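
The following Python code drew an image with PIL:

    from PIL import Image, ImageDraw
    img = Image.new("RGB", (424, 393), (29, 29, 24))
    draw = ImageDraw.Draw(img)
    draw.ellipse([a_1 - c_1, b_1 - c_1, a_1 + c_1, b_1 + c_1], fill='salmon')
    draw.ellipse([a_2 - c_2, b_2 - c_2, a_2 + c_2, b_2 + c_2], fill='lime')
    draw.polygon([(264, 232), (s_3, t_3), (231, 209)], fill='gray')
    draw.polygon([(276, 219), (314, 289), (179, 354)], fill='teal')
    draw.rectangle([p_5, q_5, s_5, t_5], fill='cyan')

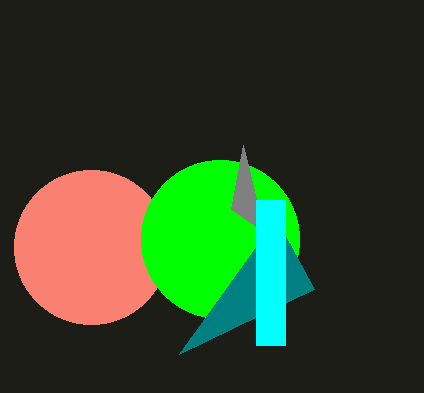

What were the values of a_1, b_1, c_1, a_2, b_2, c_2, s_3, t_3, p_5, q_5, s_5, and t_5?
a_1 = 91, b_1 = 247, c_1 = 77, a_2 = 220, b_2 = 239, c_2 = 79, s_3 = 243, t_3 = 145, p_5 = 256, q_5 = 200, s_5 = 285, t_5 = 345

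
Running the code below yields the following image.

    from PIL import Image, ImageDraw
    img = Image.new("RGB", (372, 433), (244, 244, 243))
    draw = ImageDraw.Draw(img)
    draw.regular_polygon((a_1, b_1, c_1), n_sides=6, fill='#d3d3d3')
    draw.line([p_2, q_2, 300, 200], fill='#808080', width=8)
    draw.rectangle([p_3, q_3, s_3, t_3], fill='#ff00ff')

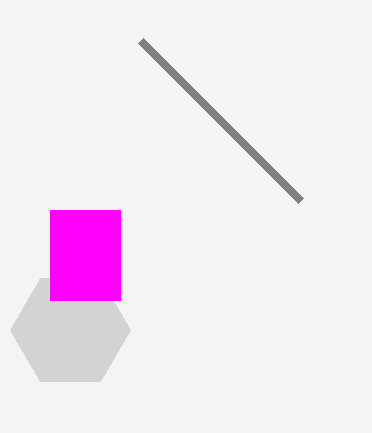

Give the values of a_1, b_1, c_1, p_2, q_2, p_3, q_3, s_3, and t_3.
a_1 = 70
b_1 = 330
c_1 = 60
p_2 = 140
q_2 = 40
p_3 = 50
q_3 = 210
s_3 = 120
t_3 = 300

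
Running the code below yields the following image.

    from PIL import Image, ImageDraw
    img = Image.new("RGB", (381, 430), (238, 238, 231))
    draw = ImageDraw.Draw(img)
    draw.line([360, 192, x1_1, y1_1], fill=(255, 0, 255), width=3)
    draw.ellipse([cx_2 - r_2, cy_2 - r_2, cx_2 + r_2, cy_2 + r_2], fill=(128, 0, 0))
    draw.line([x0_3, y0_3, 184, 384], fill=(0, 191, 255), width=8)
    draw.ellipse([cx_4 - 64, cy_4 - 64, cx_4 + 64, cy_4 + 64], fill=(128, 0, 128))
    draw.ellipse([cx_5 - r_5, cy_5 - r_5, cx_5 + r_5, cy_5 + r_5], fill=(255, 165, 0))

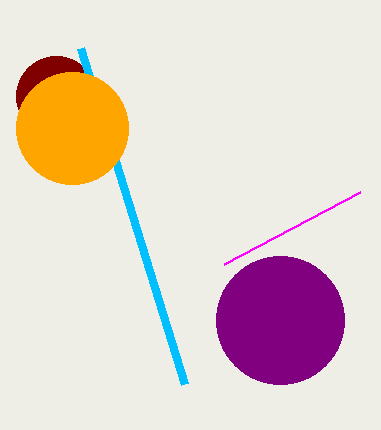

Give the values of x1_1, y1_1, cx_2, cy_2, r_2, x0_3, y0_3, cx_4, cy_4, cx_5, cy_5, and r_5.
x1_1 = 224
y1_1 = 264
cx_2 = 56
cy_2 = 96
r_2 = 40
x0_3 = 80
y0_3 = 48
cx_4 = 280
cy_4 = 320
cx_5 = 72
cy_5 = 128
r_5 = 56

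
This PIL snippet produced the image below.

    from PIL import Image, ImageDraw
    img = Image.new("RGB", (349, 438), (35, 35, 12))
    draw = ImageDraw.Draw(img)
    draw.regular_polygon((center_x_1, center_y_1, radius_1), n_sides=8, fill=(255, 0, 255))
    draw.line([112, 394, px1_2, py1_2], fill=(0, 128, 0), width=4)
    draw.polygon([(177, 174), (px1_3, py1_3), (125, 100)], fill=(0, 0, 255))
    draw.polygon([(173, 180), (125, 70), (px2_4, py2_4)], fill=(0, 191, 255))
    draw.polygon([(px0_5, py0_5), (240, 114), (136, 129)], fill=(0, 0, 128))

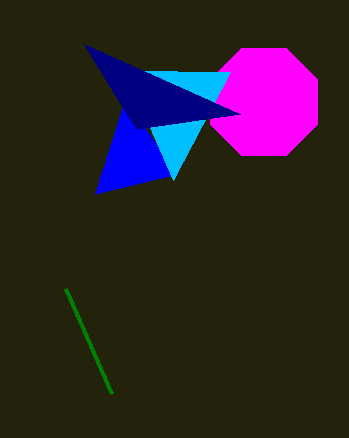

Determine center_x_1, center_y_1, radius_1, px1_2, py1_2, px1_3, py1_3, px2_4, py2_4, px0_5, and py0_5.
center_x_1 = 264, center_y_1 = 102, radius_1 = 58, px1_2 = 66, py1_2 = 289, px1_3 = 95, py1_3 = 194, px2_4 = 230, py2_4 = 72, px0_5 = 84, py0_5 = 44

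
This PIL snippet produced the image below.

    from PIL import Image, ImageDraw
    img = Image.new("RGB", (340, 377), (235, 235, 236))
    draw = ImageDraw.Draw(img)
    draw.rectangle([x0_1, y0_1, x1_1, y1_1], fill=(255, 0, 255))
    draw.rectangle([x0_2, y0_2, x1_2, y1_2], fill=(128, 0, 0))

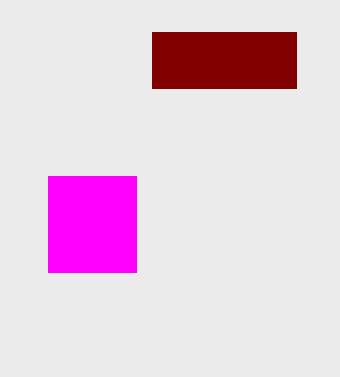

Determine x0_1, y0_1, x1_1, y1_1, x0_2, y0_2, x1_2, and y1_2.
x0_1 = 48
y0_1 = 176
x1_1 = 136
y1_1 = 272
x0_2 = 152
y0_2 = 32
x1_2 = 296
y1_2 = 88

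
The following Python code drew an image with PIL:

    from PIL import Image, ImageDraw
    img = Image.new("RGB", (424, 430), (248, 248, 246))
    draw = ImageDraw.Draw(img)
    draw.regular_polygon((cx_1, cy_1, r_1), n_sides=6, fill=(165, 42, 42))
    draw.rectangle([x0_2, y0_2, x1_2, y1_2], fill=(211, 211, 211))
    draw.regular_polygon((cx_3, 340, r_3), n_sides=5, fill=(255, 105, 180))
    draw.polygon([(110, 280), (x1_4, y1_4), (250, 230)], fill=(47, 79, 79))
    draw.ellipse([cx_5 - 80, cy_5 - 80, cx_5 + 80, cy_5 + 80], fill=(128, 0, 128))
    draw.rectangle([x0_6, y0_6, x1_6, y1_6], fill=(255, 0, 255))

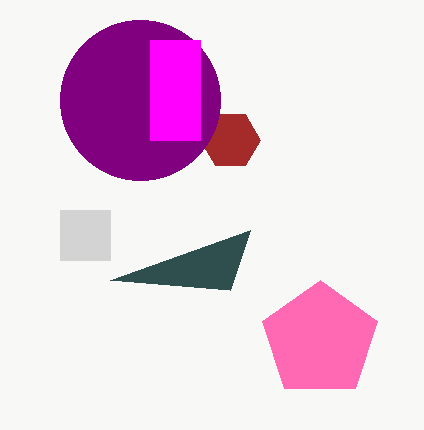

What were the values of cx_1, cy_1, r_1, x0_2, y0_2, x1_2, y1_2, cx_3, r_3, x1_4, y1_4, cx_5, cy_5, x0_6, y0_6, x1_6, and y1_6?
cx_1 = 230; cy_1 = 140; r_1 = 30; x0_2 = 60; y0_2 = 210; x1_2 = 110; y1_2 = 260; cx_3 = 320; r_3 = 60; x1_4 = 230; y1_4 = 290; cx_5 = 140; cy_5 = 100; x0_6 = 150; y0_6 = 40; x1_6 = 200; y1_6 = 140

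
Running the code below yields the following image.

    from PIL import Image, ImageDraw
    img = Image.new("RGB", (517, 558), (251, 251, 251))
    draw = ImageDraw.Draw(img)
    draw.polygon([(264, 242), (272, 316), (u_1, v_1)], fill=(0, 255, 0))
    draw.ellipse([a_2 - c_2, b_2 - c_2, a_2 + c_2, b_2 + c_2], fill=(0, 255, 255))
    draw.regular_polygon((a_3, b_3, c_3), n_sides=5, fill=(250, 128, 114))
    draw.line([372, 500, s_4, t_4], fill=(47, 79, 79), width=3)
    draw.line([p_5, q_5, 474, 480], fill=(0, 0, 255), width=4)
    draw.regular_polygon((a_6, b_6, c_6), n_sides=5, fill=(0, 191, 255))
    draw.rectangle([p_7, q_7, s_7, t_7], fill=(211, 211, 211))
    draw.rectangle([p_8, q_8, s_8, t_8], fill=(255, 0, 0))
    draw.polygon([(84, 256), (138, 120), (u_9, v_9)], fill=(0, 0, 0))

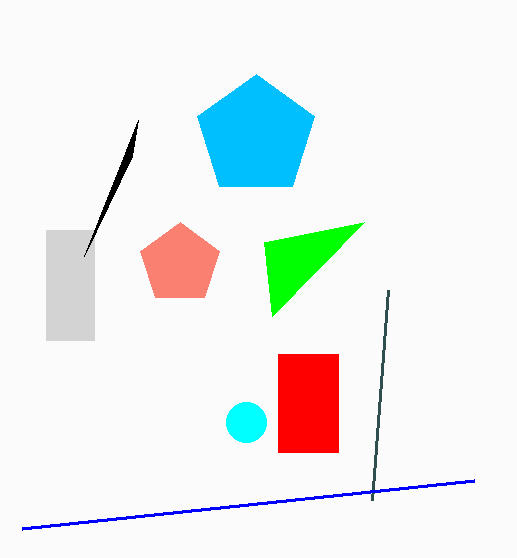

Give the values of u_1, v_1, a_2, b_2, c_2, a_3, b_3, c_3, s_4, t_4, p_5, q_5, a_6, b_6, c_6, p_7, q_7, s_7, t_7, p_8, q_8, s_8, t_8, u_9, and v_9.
u_1 = 364
v_1 = 222
a_2 = 246
b_2 = 422
c_2 = 20
a_3 = 180
b_3 = 264
c_3 = 42
s_4 = 388
t_4 = 290
p_5 = 22
q_5 = 528
a_6 = 256
b_6 = 136
c_6 = 62
p_7 = 46
q_7 = 230
s_7 = 94
t_7 = 340
p_8 = 278
q_8 = 354
s_8 = 338
t_8 = 452
u_9 = 132
v_9 = 156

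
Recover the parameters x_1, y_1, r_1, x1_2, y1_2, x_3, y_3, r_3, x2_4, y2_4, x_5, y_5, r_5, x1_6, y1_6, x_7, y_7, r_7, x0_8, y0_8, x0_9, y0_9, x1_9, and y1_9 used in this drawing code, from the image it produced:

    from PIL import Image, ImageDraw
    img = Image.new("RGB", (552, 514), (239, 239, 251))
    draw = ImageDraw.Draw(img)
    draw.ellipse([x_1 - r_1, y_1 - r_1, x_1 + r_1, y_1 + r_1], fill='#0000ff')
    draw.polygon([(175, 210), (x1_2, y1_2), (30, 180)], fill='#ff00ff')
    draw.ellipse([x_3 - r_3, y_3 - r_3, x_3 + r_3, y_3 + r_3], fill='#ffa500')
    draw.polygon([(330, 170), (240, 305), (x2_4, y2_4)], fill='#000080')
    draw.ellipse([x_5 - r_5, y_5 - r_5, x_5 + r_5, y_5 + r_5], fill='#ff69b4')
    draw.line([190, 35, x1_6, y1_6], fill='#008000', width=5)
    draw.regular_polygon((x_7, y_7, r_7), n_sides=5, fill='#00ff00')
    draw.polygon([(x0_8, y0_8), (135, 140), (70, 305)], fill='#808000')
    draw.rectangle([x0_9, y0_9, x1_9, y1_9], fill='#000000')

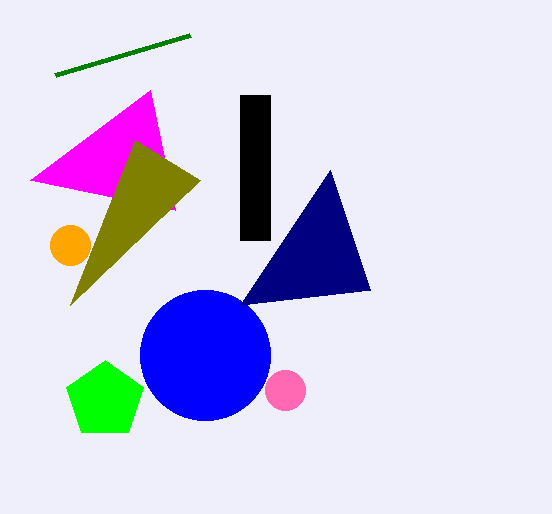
x_1 = 205, y_1 = 355, r_1 = 65, x1_2 = 150, y1_2 = 90, x_3 = 70, y_3 = 245, r_3 = 20, x2_4 = 370, y2_4 = 290, x_5 = 285, y_5 = 390, r_5 = 20, x1_6 = 55, y1_6 = 75, x_7 = 105, y_7 = 400, r_7 = 40, x0_8 = 200, y0_8 = 180, x0_9 = 240, y0_9 = 95, x1_9 = 270, y1_9 = 240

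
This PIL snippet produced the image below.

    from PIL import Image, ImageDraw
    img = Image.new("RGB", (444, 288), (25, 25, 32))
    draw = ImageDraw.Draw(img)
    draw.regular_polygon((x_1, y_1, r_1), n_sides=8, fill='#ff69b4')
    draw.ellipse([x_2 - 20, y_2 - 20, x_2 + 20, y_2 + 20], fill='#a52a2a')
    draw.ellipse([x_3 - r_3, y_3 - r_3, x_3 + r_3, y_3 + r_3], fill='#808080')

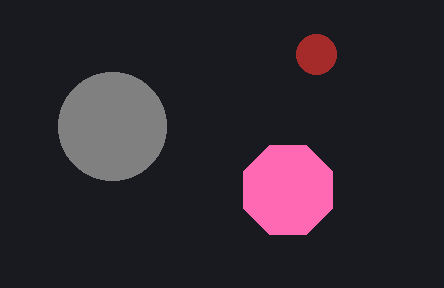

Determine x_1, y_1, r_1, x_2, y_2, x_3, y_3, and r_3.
x_1 = 288, y_1 = 190, r_1 = 48, x_2 = 316, y_2 = 54, x_3 = 112, y_3 = 126, r_3 = 54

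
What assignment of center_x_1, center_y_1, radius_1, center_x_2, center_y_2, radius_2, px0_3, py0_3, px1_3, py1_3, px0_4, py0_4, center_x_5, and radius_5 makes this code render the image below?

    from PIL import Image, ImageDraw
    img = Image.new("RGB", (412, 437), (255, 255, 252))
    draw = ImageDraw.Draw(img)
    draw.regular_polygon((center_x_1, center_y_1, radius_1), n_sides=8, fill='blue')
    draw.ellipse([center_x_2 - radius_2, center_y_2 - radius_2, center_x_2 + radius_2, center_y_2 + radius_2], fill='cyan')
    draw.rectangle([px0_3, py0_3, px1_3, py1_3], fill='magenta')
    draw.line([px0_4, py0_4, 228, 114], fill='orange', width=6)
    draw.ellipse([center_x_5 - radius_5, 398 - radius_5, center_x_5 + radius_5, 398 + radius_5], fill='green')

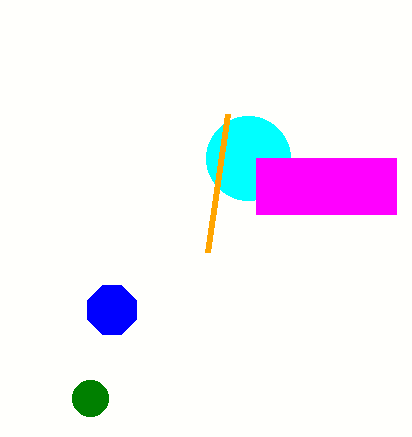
center_x_1 = 112
center_y_1 = 310
radius_1 = 26
center_x_2 = 248
center_y_2 = 158
radius_2 = 42
px0_3 = 256
py0_3 = 158
px1_3 = 396
py1_3 = 214
px0_4 = 208
py0_4 = 252
center_x_5 = 90
radius_5 = 18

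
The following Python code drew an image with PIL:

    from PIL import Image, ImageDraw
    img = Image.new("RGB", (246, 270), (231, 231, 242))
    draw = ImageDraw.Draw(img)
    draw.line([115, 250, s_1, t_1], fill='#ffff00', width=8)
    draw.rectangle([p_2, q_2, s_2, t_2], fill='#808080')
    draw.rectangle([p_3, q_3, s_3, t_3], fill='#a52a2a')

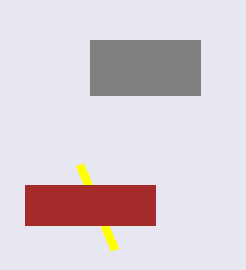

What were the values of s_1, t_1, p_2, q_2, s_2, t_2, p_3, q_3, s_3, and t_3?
s_1 = 80
t_1 = 165
p_2 = 90
q_2 = 40
s_2 = 200
t_2 = 95
p_3 = 25
q_3 = 185
s_3 = 155
t_3 = 225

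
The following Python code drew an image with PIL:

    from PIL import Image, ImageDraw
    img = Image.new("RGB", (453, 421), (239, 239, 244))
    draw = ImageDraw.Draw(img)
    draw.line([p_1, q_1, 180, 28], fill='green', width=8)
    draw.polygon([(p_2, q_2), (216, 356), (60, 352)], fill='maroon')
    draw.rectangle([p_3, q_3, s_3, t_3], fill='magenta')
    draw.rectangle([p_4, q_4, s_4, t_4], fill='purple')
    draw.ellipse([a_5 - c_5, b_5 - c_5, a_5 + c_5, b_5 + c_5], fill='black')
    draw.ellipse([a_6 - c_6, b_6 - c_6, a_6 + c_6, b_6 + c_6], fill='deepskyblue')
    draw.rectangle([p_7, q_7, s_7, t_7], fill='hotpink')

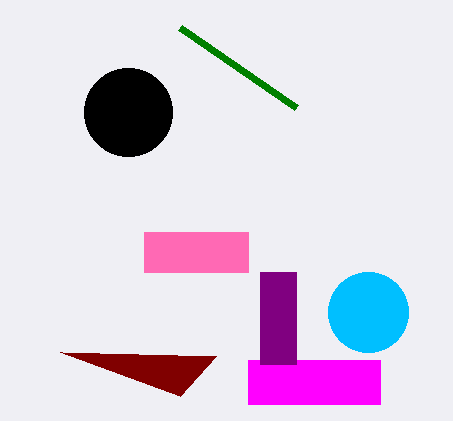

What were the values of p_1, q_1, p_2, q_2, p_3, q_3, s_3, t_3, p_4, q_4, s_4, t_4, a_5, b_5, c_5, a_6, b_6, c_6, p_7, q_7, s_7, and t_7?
p_1 = 296
q_1 = 108
p_2 = 180
q_2 = 396
p_3 = 248
q_3 = 360
s_3 = 380
t_3 = 404
p_4 = 260
q_4 = 272
s_4 = 296
t_4 = 364
a_5 = 128
b_5 = 112
c_5 = 44
a_6 = 368
b_6 = 312
c_6 = 40
p_7 = 144
q_7 = 232
s_7 = 248
t_7 = 272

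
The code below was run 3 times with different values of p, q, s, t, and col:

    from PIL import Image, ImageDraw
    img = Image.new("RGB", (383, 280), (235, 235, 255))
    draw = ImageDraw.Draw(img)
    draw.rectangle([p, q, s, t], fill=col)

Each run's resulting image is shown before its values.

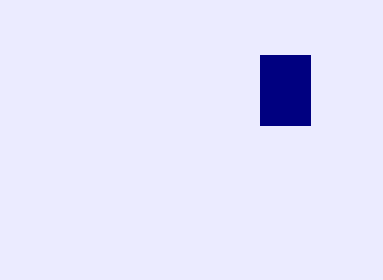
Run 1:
p = 260; q = 55; s = 310; t = 125; col = 'navy'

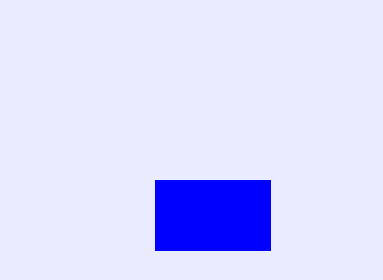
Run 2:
p = 155, q = 180, s = 270, t = 250, col = 'blue'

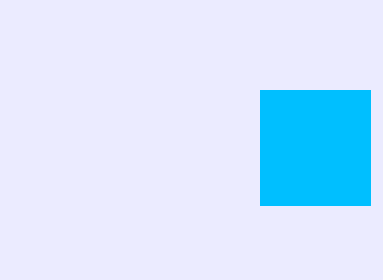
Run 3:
p = 260; q = 90; s = 370; t = 205; col = 'deepskyblue'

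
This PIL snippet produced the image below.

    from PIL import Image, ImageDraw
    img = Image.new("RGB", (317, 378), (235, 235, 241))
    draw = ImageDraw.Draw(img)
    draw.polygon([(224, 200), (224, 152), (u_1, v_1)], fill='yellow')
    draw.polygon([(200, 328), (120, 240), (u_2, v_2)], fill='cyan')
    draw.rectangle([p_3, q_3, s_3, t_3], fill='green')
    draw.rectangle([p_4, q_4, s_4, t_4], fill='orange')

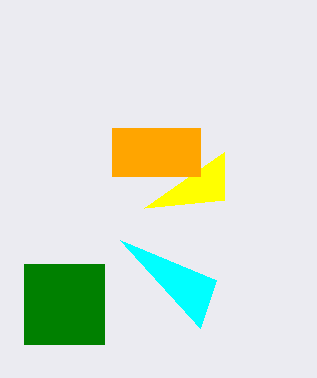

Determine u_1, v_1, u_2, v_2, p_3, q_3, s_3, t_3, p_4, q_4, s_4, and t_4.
u_1 = 144; v_1 = 208; u_2 = 216; v_2 = 280; p_3 = 24; q_3 = 264; s_3 = 104; t_3 = 344; p_4 = 112; q_4 = 128; s_4 = 200; t_4 = 176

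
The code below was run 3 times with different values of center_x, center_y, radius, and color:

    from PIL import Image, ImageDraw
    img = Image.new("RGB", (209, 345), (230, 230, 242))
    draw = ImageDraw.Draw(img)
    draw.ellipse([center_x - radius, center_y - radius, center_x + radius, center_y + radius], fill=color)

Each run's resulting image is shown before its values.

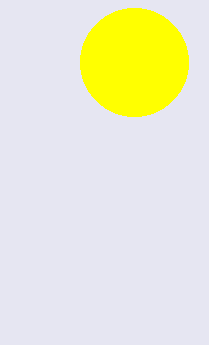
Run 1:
center_x = 134, center_y = 62, radius = 54, color = 'yellow'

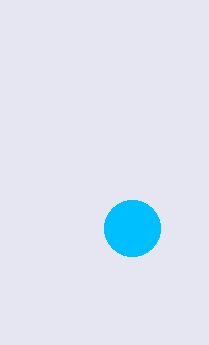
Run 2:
center_x = 132
center_y = 228
radius = 28
color = 'deepskyblue'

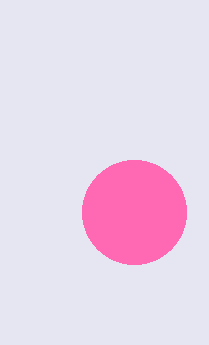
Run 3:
center_x = 134
center_y = 212
radius = 52
color = 'hotpink'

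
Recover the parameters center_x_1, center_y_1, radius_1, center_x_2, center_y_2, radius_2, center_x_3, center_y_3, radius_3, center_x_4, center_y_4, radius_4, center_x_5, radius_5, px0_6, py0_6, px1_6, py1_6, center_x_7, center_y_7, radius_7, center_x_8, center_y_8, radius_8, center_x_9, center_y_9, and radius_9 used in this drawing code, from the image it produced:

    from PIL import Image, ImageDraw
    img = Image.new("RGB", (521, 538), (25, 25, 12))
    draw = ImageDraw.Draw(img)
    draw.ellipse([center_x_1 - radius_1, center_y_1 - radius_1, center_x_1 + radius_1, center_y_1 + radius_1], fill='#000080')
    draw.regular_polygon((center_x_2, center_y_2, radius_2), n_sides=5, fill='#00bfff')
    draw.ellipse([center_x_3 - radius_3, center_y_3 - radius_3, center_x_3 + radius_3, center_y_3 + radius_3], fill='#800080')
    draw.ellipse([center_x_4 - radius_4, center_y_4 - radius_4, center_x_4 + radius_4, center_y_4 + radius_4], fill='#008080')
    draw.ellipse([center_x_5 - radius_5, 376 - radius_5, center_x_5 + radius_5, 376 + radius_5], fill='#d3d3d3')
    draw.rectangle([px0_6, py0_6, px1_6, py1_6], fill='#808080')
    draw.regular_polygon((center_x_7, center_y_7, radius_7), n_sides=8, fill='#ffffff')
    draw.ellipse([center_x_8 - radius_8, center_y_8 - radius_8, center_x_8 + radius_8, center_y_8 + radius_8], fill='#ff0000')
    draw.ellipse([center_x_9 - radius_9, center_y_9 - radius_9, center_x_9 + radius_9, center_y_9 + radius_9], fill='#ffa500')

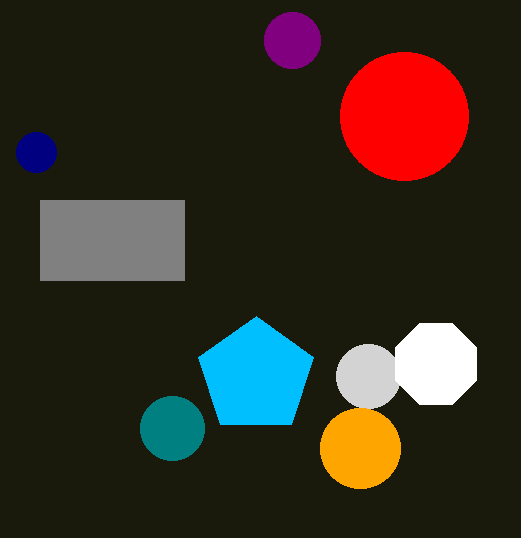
center_x_1 = 36
center_y_1 = 152
radius_1 = 20
center_x_2 = 256
center_y_2 = 376
radius_2 = 60
center_x_3 = 292
center_y_3 = 40
radius_3 = 28
center_x_4 = 172
center_y_4 = 428
radius_4 = 32
center_x_5 = 368
radius_5 = 32
px0_6 = 40
py0_6 = 200
px1_6 = 184
py1_6 = 280
center_x_7 = 436
center_y_7 = 364
radius_7 = 44
center_x_8 = 404
center_y_8 = 116
radius_8 = 64
center_x_9 = 360
center_y_9 = 448
radius_9 = 40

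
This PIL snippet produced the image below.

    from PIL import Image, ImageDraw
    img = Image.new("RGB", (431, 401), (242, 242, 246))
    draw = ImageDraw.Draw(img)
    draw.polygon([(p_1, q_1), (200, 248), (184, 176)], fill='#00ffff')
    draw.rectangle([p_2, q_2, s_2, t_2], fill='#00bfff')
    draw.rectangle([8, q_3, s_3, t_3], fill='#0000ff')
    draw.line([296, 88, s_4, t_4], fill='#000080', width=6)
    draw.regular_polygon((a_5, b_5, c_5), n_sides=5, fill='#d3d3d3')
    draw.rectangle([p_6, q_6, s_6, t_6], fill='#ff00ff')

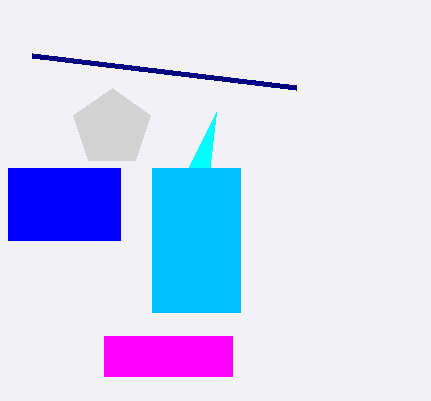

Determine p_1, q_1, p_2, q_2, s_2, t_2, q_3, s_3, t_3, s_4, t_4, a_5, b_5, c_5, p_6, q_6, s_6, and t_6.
p_1 = 216; q_1 = 112; p_2 = 152; q_2 = 168; s_2 = 240; t_2 = 312; q_3 = 168; s_3 = 120; t_3 = 240; s_4 = 32; t_4 = 56; a_5 = 112; b_5 = 128; c_5 = 40; p_6 = 104; q_6 = 336; s_6 = 232; t_6 = 376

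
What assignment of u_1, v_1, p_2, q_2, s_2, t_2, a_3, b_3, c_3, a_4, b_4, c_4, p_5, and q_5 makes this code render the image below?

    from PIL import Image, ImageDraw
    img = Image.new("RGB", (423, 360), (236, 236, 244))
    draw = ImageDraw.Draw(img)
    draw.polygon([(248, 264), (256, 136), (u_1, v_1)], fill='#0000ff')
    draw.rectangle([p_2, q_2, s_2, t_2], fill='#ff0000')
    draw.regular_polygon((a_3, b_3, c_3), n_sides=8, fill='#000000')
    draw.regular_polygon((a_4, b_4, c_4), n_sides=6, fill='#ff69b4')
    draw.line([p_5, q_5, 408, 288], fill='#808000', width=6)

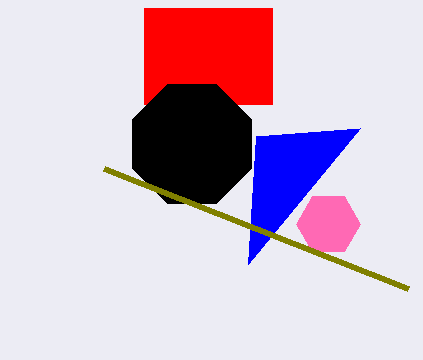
u_1 = 360; v_1 = 128; p_2 = 144; q_2 = 8; s_2 = 272; t_2 = 104; a_3 = 192; b_3 = 144; c_3 = 64; a_4 = 328; b_4 = 224; c_4 = 32; p_5 = 104; q_5 = 168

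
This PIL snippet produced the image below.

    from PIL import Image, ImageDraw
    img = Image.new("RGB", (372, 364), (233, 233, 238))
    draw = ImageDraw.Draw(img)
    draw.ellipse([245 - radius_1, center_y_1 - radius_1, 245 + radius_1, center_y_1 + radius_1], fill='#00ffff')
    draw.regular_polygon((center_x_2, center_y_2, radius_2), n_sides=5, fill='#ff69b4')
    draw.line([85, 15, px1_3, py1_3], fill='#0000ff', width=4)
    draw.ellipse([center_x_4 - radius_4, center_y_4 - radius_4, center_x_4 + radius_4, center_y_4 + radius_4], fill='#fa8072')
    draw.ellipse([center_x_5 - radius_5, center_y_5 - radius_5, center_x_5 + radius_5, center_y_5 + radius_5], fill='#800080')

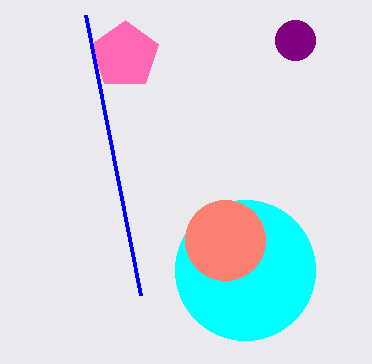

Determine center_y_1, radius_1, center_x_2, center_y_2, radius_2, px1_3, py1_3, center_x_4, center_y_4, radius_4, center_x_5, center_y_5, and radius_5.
center_y_1 = 270
radius_1 = 70
center_x_2 = 125
center_y_2 = 55
radius_2 = 35
px1_3 = 140
py1_3 = 295
center_x_4 = 225
center_y_4 = 240
radius_4 = 40
center_x_5 = 295
center_y_5 = 40
radius_5 = 20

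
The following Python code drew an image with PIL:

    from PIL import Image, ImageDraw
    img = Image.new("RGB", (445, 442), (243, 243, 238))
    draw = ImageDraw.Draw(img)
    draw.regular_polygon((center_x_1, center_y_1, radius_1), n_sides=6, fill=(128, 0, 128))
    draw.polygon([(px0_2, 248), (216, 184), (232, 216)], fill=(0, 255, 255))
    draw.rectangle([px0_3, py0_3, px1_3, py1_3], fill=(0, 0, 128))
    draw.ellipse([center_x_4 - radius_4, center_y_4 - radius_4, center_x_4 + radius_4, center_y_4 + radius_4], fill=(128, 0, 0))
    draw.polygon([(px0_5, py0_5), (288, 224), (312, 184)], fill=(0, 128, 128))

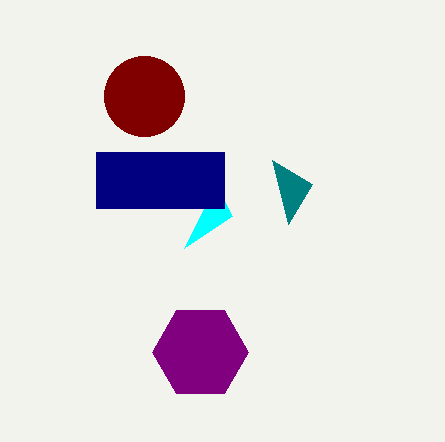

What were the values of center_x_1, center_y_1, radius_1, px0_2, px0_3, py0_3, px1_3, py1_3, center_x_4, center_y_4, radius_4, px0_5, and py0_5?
center_x_1 = 200; center_y_1 = 352; radius_1 = 48; px0_2 = 184; px0_3 = 96; py0_3 = 152; px1_3 = 224; py1_3 = 208; center_x_4 = 144; center_y_4 = 96; radius_4 = 40; px0_5 = 272; py0_5 = 160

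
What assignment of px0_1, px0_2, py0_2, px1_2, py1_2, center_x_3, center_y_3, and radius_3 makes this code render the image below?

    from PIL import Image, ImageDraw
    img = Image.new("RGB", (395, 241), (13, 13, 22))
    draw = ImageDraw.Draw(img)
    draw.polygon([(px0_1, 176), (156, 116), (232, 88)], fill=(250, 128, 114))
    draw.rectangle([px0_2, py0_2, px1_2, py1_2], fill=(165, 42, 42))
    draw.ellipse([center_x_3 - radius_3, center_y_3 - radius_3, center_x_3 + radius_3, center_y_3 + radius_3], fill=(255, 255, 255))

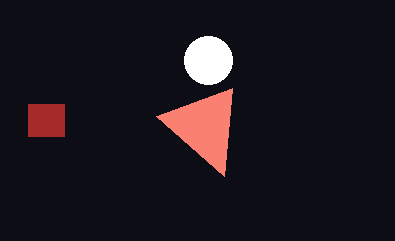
px0_1 = 224
px0_2 = 28
py0_2 = 104
px1_2 = 64
py1_2 = 136
center_x_3 = 208
center_y_3 = 60
radius_3 = 24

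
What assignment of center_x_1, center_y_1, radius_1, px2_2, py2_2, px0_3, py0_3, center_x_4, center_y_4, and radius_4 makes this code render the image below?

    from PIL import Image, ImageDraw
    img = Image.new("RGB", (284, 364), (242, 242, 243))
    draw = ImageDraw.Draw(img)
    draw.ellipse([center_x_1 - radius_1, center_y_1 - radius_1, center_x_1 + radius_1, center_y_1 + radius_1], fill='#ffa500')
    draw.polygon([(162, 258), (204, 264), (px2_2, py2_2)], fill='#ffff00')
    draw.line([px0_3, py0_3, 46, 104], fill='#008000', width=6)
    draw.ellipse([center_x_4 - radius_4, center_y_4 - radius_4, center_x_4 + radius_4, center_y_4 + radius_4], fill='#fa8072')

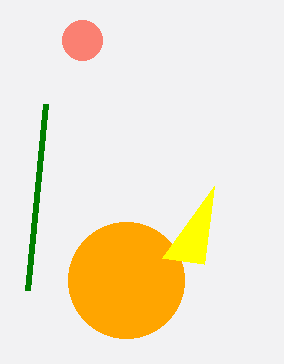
center_x_1 = 126; center_y_1 = 280; radius_1 = 58; px2_2 = 214; py2_2 = 186; px0_3 = 28; py0_3 = 290; center_x_4 = 82; center_y_4 = 40; radius_4 = 20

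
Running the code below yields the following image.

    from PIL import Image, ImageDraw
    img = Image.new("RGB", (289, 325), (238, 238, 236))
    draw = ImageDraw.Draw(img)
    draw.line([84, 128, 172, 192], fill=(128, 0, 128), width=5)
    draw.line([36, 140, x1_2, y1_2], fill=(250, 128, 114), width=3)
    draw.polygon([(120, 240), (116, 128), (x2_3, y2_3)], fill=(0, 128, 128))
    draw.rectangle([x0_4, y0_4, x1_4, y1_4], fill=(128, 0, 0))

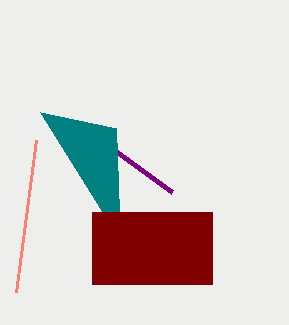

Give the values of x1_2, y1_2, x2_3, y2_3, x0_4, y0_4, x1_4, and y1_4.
x1_2 = 16; y1_2 = 292; x2_3 = 40; y2_3 = 112; x0_4 = 92; y0_4 = 212; x1_4 = 212; y1_4 = 284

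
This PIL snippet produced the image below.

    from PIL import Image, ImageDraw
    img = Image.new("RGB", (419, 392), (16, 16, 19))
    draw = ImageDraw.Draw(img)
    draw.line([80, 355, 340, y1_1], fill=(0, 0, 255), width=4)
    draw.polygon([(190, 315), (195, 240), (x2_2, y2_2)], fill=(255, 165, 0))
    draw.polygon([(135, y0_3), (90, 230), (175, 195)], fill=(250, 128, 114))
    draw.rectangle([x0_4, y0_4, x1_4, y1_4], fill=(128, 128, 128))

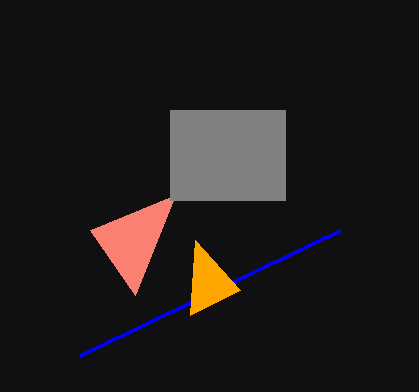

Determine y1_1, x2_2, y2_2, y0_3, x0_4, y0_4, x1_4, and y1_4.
y1_1 = 230
x2_2 = 240
y2_2 = 290
y0_3 = 295
x0_4 = 170
y0_4 = 110
x1_4 = 285
y1_4 = 200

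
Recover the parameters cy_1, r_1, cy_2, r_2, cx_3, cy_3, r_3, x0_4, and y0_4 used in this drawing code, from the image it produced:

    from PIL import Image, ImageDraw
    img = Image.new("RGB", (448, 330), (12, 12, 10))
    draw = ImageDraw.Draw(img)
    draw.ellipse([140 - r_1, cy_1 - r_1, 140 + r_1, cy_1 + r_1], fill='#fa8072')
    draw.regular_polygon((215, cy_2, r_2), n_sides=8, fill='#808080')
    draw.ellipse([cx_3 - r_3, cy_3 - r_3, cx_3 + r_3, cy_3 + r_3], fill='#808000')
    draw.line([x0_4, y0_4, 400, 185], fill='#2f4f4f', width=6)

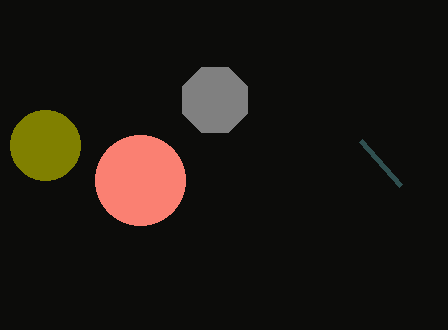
cy_1 = 180
r_1 = 45
cy_2 = 100
r_2 = 35
cx_3 = 45
cy_3 = 145
r_3 = 35
x0_4 = 360
y0_4 = 140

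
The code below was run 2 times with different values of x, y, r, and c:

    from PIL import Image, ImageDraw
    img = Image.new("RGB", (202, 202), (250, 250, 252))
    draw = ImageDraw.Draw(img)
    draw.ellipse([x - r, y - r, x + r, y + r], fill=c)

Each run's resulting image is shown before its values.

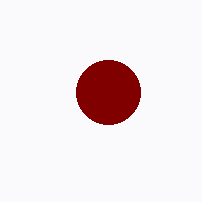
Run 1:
x = 108; y = 92; r = 32; c = 'maroon'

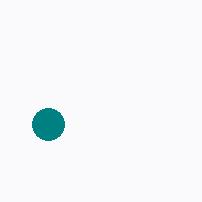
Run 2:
x = 48, y = 124, r = 16, c = 'teal'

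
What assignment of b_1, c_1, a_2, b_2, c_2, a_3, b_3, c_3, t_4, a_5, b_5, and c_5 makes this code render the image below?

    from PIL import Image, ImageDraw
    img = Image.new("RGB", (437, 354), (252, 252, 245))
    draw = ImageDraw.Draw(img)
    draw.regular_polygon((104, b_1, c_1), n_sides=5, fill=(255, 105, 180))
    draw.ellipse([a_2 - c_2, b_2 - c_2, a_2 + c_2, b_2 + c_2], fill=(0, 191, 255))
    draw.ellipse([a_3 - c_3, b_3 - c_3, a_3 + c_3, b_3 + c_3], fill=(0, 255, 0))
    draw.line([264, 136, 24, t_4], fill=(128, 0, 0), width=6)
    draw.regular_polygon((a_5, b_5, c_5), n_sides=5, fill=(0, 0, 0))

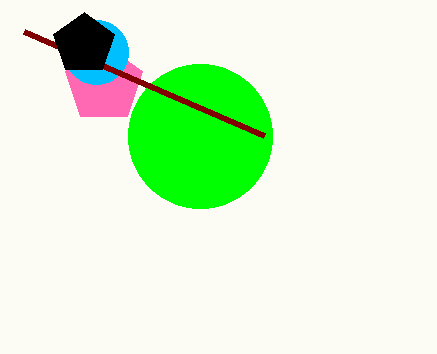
b_1 = 84
c_1 = 40
a_2 = 96
b_2 = 52
c_2 = 32
a_3 = 200
b_3 = 136
c_3 = 72
t_4 = 32
a_5 = 84
b_5 = 44
c_5 = 32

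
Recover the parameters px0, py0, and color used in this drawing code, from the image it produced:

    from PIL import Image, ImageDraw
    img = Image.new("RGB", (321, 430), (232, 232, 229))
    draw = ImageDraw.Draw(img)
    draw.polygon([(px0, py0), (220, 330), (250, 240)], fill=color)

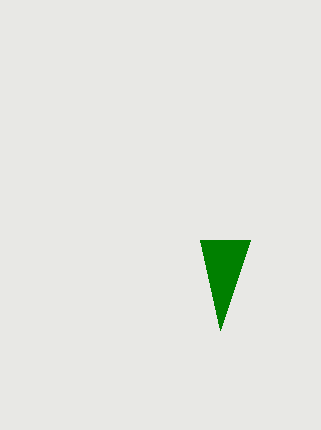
px0 = 200, py0 = 240, color = 'green'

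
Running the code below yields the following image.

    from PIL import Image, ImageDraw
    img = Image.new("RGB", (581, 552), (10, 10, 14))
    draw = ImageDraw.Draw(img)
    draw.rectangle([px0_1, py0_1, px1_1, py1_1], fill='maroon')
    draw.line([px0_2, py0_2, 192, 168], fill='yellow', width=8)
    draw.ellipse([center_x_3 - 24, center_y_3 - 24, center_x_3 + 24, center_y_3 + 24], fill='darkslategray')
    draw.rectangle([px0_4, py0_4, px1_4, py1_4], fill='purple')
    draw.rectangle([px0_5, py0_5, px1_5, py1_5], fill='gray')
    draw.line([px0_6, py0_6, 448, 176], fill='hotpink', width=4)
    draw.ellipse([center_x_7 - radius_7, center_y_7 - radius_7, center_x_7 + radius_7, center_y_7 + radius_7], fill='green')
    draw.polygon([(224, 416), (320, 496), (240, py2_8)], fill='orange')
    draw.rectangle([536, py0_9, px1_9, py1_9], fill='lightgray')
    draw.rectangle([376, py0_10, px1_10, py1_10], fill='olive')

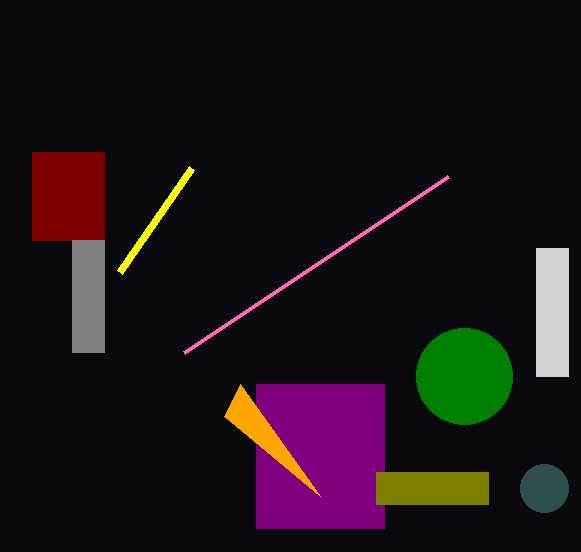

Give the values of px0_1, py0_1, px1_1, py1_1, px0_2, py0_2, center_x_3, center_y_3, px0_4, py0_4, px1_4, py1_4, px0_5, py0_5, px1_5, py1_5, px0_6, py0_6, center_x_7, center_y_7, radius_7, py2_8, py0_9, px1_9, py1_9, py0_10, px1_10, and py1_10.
px0_1 = 32, py0_1 = 152, px1_1 = 104, py1_1 = 240, px0_2 = 120, py0_2 = 272, center_x_3 = 544, center_y_3 = 488, px0_4 = 256, py0_4 = 384, px1_4 = 384, py1_4 = 528, px0_5 = 72, py0_5 = 240, px1_5 = 104, py1_5 = 352, px0_6 = 184, py0_6 = 352, center_x_7 = 464, center_y_7 = 376, radius_7 = 48, py2_8 = 384, py0_9 = 248, px1_9 = 568, py1_9 = 376, py0_10 = 472, px1_10 = 488, py1_10 = 504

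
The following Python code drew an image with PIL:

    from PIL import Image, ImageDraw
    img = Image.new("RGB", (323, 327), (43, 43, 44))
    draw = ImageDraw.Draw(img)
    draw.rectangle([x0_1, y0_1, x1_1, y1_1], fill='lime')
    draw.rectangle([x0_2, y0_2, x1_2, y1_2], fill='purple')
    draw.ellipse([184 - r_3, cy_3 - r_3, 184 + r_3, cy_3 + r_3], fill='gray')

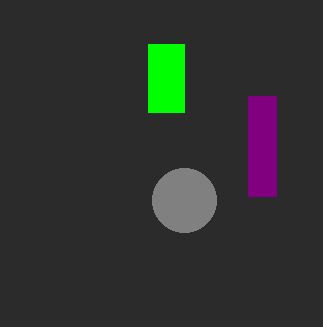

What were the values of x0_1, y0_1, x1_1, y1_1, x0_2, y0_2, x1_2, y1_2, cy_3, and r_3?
x0_1 = 148, y0_1 = 44, x1_1 = 184, y1_1 = 112, x0_2 = 248, y0_2 = 96, x1_2 = 276, y1_2 = 196, cy_3 = 200, r_3 = 32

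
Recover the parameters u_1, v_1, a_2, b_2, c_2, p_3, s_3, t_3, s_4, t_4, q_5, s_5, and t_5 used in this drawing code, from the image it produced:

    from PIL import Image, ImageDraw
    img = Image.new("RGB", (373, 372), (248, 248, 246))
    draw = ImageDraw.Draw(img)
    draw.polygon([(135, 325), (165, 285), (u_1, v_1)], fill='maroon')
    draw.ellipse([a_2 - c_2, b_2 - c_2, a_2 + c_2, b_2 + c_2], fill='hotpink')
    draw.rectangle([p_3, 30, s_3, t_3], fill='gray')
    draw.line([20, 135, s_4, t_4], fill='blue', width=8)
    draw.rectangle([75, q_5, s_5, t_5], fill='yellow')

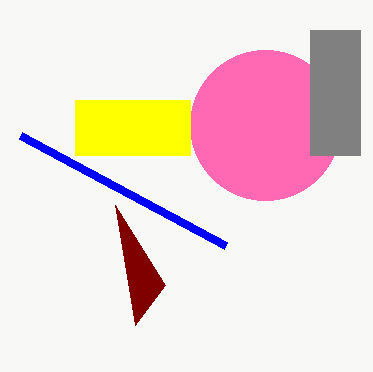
u_1 = 115
v_1 = 205
a_2 = 265
b_2 = 125
c_2 = 75
p_3 = 310
s_3 = 360
t_3 = 155
s_4 = 225
t_4 = 245
q_5 = 100
s_5 = 190
t_5 = 155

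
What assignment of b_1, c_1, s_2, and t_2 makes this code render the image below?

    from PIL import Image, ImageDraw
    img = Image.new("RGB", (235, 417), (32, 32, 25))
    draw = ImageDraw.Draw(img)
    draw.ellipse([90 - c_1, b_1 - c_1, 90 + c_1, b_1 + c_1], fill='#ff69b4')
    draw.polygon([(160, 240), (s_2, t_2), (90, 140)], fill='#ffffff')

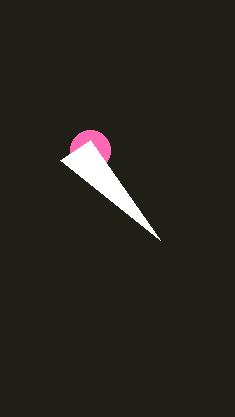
b_1 = 150
c_1 = 20
s_2 = 60
t_2 = 160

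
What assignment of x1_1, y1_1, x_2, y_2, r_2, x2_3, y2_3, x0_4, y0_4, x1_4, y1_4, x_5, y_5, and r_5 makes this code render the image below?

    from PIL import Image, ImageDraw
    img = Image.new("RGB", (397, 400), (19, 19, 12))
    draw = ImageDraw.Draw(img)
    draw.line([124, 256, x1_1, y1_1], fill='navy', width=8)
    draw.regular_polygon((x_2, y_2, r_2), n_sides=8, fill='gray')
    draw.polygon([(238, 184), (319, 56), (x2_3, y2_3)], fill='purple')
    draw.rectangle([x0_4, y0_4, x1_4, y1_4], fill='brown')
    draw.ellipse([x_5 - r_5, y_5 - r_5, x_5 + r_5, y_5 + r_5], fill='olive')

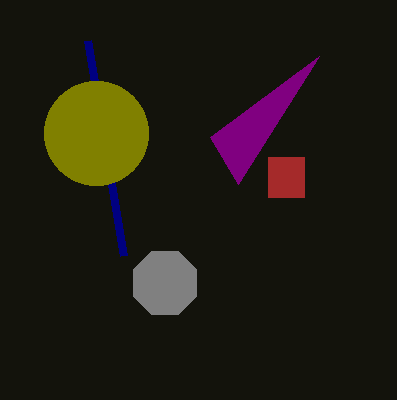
x1_1 = 88
y1_1 = 41
x_2 = 165
y_2 = 283
r_2 = 34
x2_3 = 210
y2_3 = 137
x0_4 = 268
y0_4 = 157
x1_4 = 304
y1_4 = 197
x_5 = 96
y_5 = 133
r_5 = 52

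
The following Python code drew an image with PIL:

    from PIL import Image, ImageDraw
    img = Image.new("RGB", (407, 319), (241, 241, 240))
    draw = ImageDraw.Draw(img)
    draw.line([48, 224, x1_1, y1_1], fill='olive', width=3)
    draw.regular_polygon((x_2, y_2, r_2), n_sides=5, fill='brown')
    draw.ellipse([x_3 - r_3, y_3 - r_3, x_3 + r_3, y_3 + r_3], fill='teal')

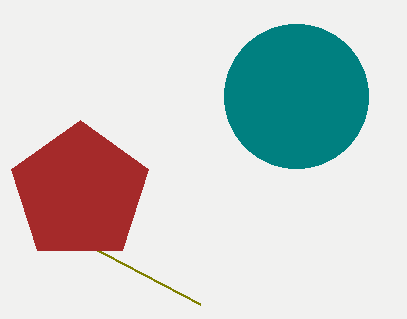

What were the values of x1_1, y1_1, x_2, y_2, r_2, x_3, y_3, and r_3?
x1_1 = 200; y1_1 = 304; x_2 = 80; y_2 = 192; r_2 = 72; x_3 = 296; y_3 = 96; r_3 = 72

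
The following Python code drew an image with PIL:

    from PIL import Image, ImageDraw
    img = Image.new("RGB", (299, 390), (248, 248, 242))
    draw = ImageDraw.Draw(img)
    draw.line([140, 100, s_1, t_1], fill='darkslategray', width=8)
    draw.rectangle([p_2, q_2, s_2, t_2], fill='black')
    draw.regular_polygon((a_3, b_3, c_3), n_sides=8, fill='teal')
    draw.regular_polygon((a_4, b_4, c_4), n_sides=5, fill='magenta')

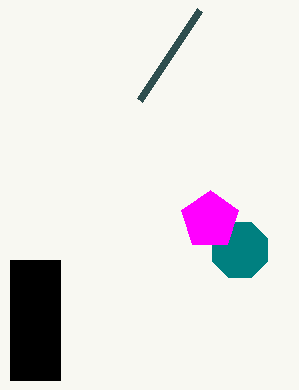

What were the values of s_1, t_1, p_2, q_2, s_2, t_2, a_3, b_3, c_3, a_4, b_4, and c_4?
s_1 = 200
t_1 = 10
p_2 = 10
q_2 = 260
s_2 = 60
t_2 = 380
a_3 = 240
b_3 = 250
c_3 = 30
a_4 = 210
b_4 = 220
c_4 = 30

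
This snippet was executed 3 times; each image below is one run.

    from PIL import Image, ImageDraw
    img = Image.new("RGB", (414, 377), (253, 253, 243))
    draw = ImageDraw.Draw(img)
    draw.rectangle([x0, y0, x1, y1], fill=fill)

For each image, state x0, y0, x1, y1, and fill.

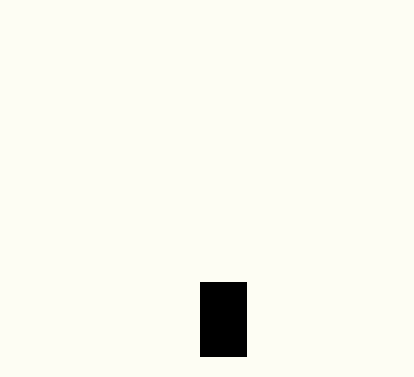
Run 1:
x0 = 200; y0 = 282; x1 = 246; y1 = 356; fill = 'black'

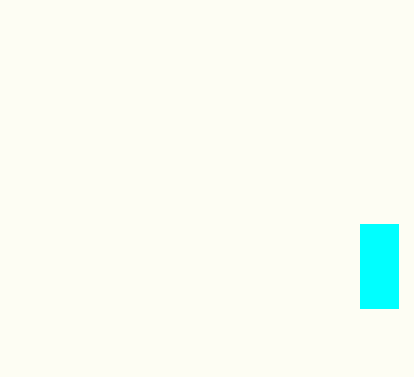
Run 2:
x0 = 360
y0 = 224
x1 = 398
y1 = 308
fill = 'cyan'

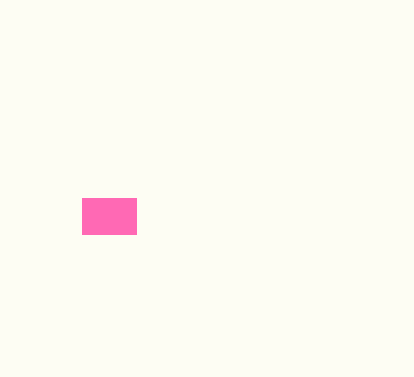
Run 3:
x0 = 82; y0 = 198; x1 = 136; y1 = 234; fill = 'hotpink'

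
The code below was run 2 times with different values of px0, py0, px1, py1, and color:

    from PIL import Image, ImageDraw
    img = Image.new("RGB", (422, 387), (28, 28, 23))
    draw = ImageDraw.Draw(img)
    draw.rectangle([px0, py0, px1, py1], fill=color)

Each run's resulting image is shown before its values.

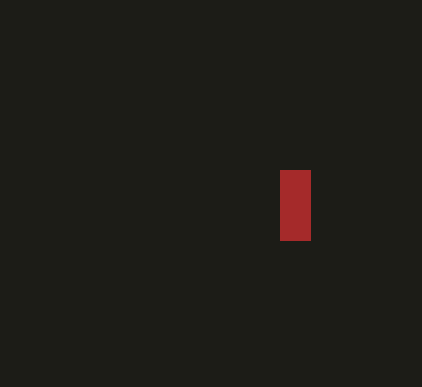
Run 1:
px0 = 280, py0 = 170, px1 = 310, py1 = 240, color = 'brown'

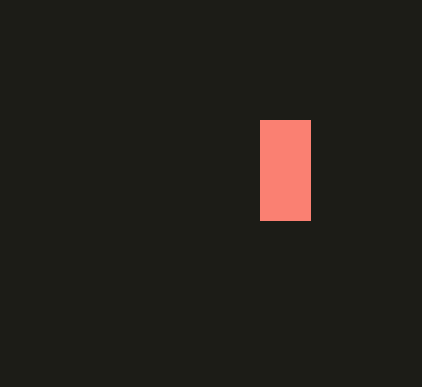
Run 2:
px0 = 260, py0 = 120, px1 = 310, py1 = 220, color = 'salmon'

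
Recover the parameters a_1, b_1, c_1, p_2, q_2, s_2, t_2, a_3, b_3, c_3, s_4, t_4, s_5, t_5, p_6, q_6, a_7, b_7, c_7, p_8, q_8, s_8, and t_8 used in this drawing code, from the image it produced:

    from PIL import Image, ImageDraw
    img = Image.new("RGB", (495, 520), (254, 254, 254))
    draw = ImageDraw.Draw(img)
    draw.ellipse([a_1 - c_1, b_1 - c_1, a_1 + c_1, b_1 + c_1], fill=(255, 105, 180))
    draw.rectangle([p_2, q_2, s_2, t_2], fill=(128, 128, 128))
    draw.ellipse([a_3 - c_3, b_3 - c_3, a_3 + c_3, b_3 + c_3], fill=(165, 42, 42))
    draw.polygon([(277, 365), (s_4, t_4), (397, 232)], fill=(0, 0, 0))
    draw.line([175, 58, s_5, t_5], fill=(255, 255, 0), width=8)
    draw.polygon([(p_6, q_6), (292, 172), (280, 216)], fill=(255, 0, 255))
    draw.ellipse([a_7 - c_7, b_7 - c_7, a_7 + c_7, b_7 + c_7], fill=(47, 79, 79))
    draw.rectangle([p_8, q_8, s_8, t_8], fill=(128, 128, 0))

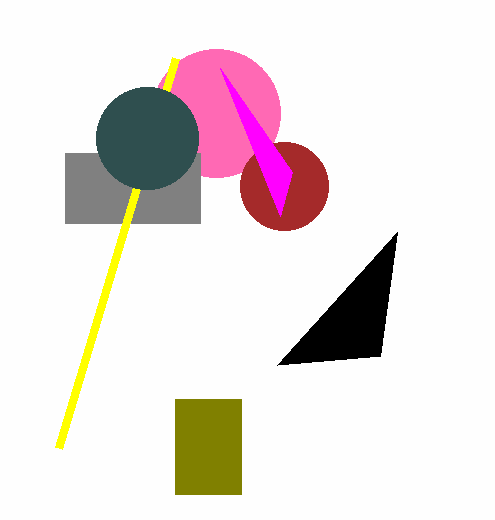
a_1 = 216
b_1 = 113
c_1 = 64
p_2 = 65
q_2 = 153
s_2 = 200
t_2 = 223
a_3 = 284
b_3 = 186
c_3 = 44
s_4 = 380
t_4 = 356
s_5 = 58
t_5 = 448
p_6 = 220
q_6 = 68
a_7 = 147
b_7 = 138
c_7 = 51
p_8 = 175
q_8 = 399
s_8 = 241
t_8 = 494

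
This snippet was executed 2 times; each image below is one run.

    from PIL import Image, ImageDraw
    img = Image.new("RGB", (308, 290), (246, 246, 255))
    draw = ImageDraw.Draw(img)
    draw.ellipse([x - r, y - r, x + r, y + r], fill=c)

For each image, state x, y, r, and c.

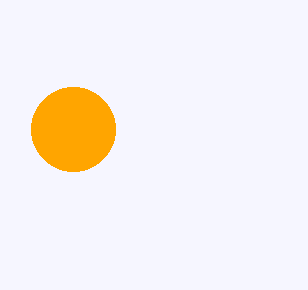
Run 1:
x = 73, y = 129, r = 42, c = 'orange'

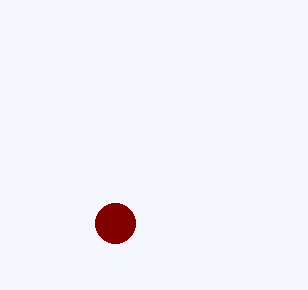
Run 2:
x = 115
y = 223
r = 20
c = 'maroon'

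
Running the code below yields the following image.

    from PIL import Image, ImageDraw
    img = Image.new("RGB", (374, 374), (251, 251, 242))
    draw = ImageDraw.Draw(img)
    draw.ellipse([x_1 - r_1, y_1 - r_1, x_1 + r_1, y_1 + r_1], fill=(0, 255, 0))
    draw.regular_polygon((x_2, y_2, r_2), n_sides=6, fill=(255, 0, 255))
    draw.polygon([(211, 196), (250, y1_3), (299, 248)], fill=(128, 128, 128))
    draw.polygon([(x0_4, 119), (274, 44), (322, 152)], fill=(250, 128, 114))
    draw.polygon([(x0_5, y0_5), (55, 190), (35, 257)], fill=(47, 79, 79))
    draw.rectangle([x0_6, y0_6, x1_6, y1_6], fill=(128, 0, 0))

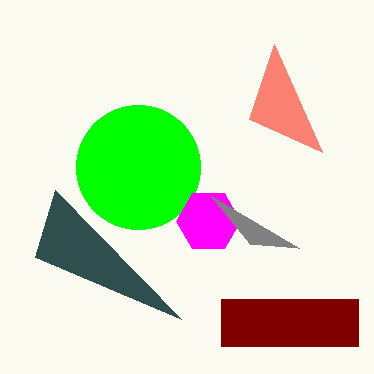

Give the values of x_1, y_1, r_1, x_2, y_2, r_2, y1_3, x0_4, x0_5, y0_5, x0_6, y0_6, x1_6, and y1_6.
x_1 = 138; y_1 = 167; r_1 = 62; x_2 = 208; y_2 = 221; r_2 = 32; y1_3 = 244; x0_4 = 249; x0_5 = 181; y0_5 = 319; x0_6 = 221; y0_6 = 299; x1_6 = 358; y1_6 = 346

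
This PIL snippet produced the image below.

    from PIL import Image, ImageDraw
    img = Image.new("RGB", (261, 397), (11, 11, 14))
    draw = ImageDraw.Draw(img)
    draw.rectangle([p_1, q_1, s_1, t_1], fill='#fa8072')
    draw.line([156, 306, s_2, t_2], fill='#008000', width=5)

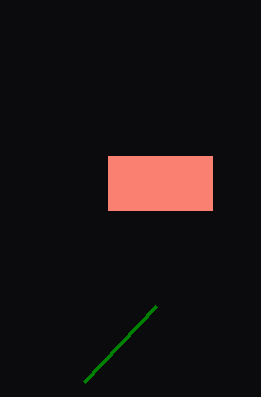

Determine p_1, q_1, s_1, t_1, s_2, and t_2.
p_1 = 108; q_1 = 156; s_1 = 212; t_1 = 210; s_2 = 84; t_2 = 382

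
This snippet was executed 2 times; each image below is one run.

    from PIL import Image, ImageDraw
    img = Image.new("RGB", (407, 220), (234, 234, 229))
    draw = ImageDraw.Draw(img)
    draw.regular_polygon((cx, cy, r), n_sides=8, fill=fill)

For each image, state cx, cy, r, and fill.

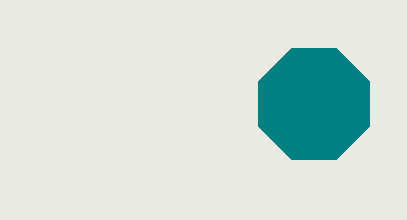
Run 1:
cx = 314
cy = 104
r = 60
fill = 'teal'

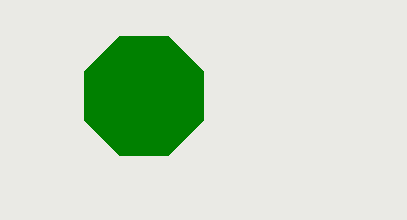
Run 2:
cx = 144, cy = 96, r = 64, fill = 'green'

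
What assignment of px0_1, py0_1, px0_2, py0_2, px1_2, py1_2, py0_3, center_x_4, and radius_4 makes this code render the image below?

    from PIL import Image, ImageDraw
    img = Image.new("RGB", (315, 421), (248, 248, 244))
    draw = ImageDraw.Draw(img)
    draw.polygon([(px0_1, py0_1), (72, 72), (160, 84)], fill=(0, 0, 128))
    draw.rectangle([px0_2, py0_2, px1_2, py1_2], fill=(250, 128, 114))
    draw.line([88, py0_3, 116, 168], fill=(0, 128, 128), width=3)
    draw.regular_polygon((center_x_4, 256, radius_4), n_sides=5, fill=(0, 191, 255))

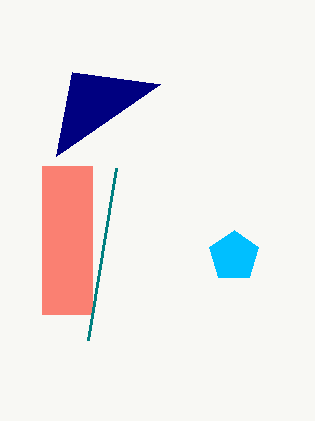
px0_1 = 56
py0_1 = 156
px0_2 = 42
py0_2 = 166
px1_2 = 92
py1_2 = 314
py0_3 = 340
center_x_4 = 234
radius_4 = 26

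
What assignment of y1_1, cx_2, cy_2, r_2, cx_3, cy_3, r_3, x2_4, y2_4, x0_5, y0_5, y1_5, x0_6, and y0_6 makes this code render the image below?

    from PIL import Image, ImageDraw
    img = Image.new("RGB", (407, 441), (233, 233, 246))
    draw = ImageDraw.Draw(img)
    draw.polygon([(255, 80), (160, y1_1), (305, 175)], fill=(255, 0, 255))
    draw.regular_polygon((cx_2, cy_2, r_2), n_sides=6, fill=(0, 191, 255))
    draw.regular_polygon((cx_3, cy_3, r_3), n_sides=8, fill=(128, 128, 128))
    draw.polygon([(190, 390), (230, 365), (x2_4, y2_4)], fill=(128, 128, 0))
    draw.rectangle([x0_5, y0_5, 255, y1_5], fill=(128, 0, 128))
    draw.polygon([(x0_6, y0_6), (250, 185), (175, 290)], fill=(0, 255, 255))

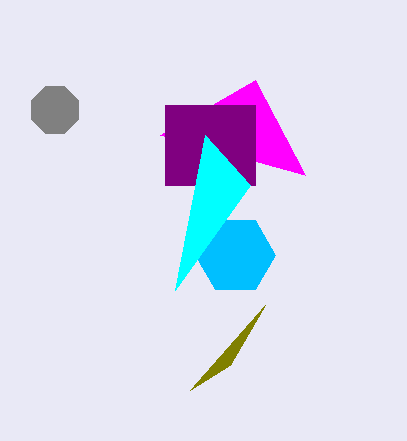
y1_1 = 135
cx_2 = 235
cy_2 = 255
r_2 = 40
cx_3 = 55
cy_3 = 110
r_3 = 25
x2_4 = 265
y2_4 = 305
x0_5 = 165
y0_5 = 105
y1_5 = 185
x0_6 = 205
y0_6 = 135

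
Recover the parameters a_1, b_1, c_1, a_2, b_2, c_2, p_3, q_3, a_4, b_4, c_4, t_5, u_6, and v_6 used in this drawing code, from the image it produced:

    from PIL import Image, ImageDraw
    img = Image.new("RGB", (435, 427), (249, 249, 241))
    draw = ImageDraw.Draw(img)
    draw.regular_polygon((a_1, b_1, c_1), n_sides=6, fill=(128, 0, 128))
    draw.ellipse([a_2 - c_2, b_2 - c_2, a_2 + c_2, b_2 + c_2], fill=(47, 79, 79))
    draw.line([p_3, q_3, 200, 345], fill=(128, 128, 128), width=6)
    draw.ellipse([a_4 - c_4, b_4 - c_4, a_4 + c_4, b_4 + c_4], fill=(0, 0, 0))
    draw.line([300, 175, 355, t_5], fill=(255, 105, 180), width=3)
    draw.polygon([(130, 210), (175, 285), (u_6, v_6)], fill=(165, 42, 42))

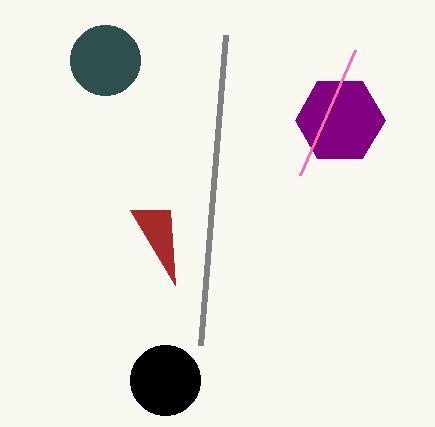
a_1 = 340
b_1 = 120
c_1 = 45
a_2 = 105
b_2 = 60
c_2 = 35
p_3 = 225
q_3 = 35
a_4 = 165
b_4 = 380
c_4 = 35
t_5 = 50
u_6 = 170
v_6 = 210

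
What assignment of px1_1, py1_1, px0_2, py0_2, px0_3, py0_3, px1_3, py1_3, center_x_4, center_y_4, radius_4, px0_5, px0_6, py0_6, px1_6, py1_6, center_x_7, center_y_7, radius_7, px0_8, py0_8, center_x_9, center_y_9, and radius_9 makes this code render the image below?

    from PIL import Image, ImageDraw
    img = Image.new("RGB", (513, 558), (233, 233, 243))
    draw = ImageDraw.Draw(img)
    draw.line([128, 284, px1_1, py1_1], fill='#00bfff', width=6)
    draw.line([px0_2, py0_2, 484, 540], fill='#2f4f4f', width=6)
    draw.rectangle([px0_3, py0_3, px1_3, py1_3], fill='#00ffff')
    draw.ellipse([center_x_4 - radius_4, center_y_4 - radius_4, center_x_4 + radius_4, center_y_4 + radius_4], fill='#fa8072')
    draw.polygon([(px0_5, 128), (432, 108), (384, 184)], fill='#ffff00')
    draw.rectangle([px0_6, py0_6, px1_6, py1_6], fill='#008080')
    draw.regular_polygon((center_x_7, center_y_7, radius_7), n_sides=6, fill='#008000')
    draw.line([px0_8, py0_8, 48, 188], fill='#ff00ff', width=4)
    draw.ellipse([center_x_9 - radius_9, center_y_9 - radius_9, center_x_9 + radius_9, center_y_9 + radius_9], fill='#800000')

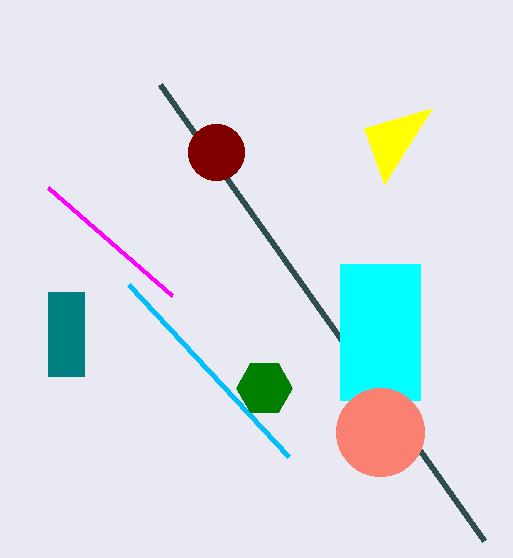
px1_1 = 288; py1_1 = 456; px0_2 = 160; py0_2 = 84; px0_3 = 340; py0_3 = 264; px1_3 = 420; py1_3 = 400; center_x_4 = 380; center_y_4 = 432; radius_4 = 44; px0_5 = 364; px0_6 = 48; py0_6 = 292; px1_6 = 84; py1_6 = 376; center_x_7 = 264; center_y_7 = 388; radius_7 = 28; px0_8 = 172; py0_8 = 296; center_x_9 = 216; center_y_9 = 152; radius_9 = 28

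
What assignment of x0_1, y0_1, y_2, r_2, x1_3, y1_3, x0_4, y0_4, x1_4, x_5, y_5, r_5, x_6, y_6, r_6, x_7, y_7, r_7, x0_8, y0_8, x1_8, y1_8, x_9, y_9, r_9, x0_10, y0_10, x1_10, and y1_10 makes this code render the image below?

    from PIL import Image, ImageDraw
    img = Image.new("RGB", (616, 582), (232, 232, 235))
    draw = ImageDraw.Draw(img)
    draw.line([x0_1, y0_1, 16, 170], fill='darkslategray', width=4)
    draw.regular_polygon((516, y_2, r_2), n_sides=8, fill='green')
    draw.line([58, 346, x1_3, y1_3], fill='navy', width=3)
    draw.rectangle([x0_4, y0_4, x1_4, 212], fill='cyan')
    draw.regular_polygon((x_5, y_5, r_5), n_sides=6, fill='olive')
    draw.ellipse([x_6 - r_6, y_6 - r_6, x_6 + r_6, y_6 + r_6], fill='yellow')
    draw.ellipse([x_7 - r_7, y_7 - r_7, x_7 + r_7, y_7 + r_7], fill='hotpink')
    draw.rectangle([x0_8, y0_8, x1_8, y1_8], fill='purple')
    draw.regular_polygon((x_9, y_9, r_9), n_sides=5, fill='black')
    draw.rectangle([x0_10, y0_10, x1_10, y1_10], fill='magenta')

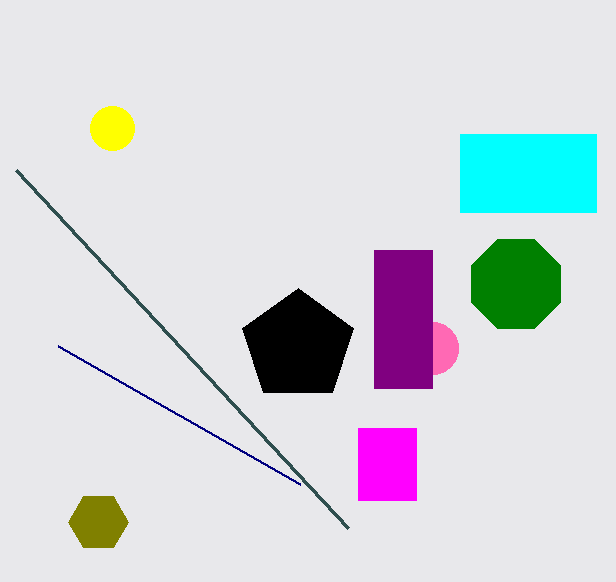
x0_1 = 348
y0_1 = 528
y_2 = 284
r_2 = 48
x1_3 = 300
y1_3 = 484
x0_4 = 460
y0_4 = 134
x1_4 = 596
x_5 = 98
y_5 = 522
r_5 = 30
x_6 = 112
y_6 = 128
r_6 = 22
x_7 = 432
y_7 = 348
r_7 = 26
x0_8 = 374
y0_8 = 250
x1_8 = 432
y1_8 = 388
x_9 = 298
y_9 = 346
r_9 = 58
x0_10 = 358
y0_10 = 428
x1_10 = 416
y1_10 = 500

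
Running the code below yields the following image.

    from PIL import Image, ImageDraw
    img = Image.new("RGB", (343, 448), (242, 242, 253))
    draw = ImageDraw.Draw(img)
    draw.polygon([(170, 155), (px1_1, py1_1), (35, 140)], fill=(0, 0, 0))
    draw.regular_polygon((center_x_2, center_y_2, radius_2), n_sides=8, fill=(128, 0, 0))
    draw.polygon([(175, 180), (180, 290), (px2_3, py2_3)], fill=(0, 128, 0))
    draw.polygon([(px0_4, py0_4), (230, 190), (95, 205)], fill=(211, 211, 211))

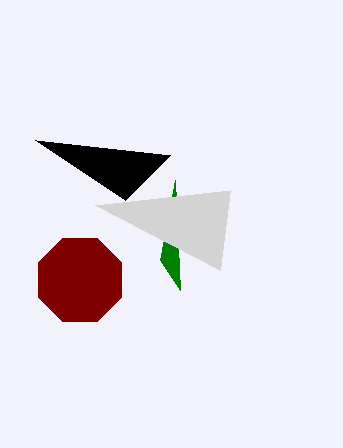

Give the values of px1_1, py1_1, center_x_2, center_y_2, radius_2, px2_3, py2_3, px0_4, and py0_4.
px1_1 = 125; py1_1 = 200; center_x_2 = 80; center_y_2 = 280; radius_2 = 45; px2_3 = 160; py2_3 = 260; px0_4 = 220; py0_4 = 270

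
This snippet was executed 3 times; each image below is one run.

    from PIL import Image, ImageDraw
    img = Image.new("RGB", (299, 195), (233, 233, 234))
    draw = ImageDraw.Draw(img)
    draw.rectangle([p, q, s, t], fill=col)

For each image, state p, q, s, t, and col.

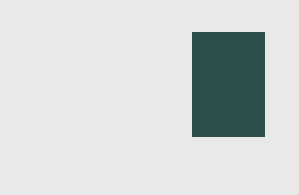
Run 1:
p = 192; q = 32; s = 264; t = 136; col = 'darkslategray'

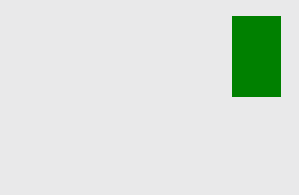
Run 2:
p = 232
q = 16
s = 280
t = 96
col = 'green'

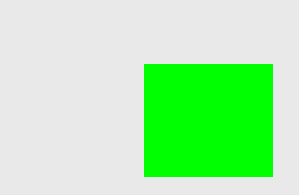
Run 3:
p = 144
q = 64
s = 272
t = 176
col = 'lime'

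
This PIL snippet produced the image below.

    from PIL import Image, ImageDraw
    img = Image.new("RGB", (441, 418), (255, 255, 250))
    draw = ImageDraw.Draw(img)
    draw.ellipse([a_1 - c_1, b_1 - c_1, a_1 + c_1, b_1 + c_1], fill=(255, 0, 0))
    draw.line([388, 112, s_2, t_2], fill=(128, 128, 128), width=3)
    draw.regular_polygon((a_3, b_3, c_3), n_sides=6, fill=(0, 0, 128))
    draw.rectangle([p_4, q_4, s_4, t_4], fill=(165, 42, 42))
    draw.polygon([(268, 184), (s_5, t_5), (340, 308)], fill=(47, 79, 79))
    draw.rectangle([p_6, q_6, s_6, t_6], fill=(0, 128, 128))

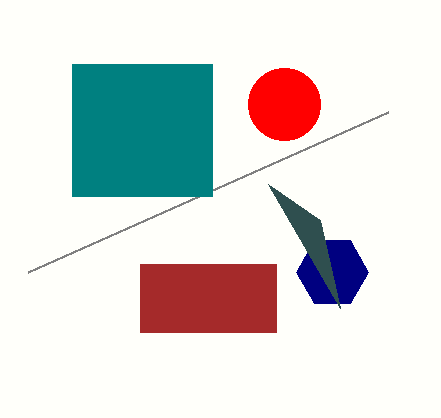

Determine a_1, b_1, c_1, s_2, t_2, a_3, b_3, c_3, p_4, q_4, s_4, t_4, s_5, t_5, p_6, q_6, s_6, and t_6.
a_1 = 284
b_1 = 104
c_1 = 36
s_2 = 28
t_2 = 272
a_3 = 332
b_3 = 272
c_3 = 36
p_4 = 140
q_4 = 264
s_4 = 276
t_4 = 332
s_5 = 320
t_5 = 220
p_6 = 72
q_6 = 64
s_6 = 212
t_6 = 196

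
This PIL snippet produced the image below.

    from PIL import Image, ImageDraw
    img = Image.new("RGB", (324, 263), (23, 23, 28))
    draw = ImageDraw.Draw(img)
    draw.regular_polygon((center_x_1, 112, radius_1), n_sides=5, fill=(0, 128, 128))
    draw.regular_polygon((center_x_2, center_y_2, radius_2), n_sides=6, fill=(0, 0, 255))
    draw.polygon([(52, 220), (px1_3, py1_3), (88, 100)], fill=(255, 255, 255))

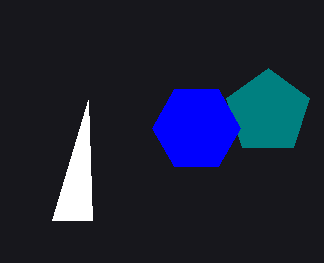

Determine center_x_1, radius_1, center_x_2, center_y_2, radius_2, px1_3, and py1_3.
center_x_1 = 268; radius_1 = 44; center_x_2 = 196; center_y_2 = 128; radius_2 = 44; px1_3 = 92; py1_3 = 220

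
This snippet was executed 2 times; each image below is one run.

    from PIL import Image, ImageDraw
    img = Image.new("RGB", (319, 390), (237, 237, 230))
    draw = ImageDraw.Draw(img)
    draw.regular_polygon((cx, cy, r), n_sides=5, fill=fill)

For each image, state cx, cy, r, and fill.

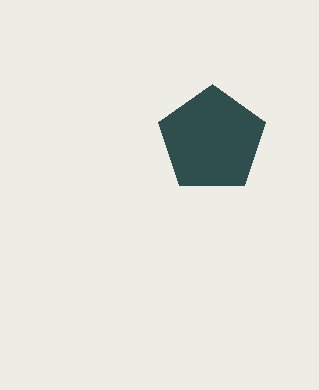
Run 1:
cx = 212; cy = 140; r = 56; fill = 'darkslategray'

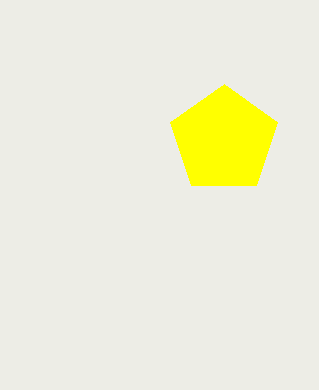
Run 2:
cx = 224; cy = 140; r = 56; fill = 'yellow'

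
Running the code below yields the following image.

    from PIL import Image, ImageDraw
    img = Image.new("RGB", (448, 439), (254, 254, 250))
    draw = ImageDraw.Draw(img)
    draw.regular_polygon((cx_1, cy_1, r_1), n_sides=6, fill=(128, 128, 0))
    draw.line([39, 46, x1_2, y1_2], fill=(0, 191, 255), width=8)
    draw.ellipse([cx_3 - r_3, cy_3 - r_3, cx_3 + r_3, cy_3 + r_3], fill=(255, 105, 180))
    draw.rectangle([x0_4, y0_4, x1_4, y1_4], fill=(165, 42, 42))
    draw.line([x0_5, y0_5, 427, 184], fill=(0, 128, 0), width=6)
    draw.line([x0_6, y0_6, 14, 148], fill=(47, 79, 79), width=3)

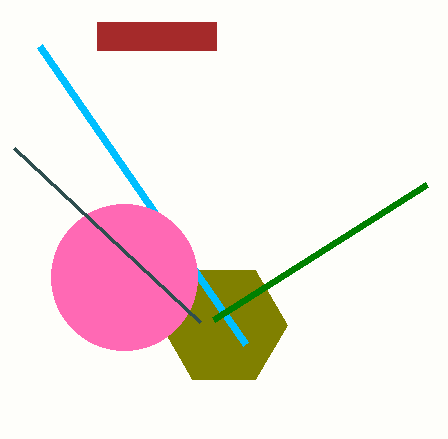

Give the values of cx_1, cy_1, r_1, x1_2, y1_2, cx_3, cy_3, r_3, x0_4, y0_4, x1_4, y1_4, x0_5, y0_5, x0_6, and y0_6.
cx_1 = 224
cy_1 = 325
r_1 = 63
x1_2 = 245
y1_2 = 344
cx_3 = 124
cy_3 = 277
r_3 = 73
x0_4 = 97
y0_4 = 22
x1_4 = 216
y1_4 = 50
x0_5 = 214
y0_5 = 319
x0_6 = 200
y0_6 = 322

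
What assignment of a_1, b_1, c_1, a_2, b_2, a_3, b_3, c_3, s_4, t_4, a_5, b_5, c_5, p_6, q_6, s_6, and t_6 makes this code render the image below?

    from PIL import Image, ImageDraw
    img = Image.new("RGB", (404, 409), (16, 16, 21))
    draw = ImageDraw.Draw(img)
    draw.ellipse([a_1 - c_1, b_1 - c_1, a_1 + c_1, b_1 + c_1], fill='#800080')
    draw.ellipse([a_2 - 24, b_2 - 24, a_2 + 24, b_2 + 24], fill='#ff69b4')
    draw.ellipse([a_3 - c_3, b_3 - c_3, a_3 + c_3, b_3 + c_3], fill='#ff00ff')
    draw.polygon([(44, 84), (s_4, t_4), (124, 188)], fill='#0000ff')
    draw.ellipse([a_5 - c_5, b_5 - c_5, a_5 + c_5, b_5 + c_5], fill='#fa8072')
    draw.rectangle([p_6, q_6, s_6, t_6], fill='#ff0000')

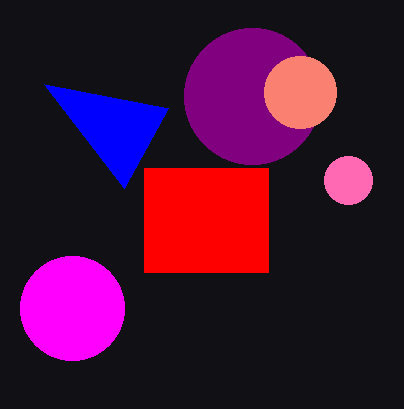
a_1 = 252; b_1 = 96; c_1 = 68; a_2 = 348; b_2 = 180; a_3 = 72; b_3 = 308; c_3 = 52; s_4 = 168; t_4 = 108; a_5 = 300; b_5 = 92; c_5 = 36; p_6 = 144; q_6 = 168; s_6 = 268; t_6 = 272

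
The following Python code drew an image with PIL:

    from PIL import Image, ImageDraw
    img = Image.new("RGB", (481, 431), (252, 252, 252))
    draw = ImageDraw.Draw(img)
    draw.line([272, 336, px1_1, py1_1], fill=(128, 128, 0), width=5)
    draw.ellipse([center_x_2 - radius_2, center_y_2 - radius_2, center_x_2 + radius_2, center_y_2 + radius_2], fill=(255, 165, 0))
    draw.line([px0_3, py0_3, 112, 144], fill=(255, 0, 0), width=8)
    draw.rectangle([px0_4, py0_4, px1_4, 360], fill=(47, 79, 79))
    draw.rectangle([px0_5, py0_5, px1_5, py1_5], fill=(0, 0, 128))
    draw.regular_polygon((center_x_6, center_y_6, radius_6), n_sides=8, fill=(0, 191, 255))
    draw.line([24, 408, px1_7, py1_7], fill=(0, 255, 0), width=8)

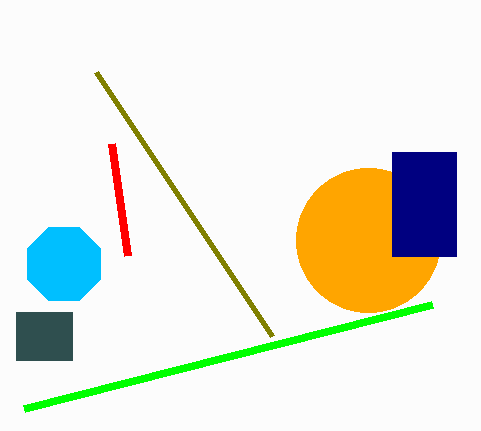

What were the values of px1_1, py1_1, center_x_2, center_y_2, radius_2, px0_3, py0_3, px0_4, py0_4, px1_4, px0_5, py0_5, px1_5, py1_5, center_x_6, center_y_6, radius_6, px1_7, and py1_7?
px1_1 = 96
py1_1 = 72
center_x_2 = 368
center_y_2 = 240
radius_2 = 72
px0_3 = 128
py0_3 = 256
px0_4 = 16
py0_4 = 312
px1_4 = 72
px0_5 = 392
py0_5 = 152
px1_5 = 456
py1_5 = 256
center_x_6 = 64
center_y_6 = 264
radius_6 = 40
px1_7 = 432
py1_7 = 304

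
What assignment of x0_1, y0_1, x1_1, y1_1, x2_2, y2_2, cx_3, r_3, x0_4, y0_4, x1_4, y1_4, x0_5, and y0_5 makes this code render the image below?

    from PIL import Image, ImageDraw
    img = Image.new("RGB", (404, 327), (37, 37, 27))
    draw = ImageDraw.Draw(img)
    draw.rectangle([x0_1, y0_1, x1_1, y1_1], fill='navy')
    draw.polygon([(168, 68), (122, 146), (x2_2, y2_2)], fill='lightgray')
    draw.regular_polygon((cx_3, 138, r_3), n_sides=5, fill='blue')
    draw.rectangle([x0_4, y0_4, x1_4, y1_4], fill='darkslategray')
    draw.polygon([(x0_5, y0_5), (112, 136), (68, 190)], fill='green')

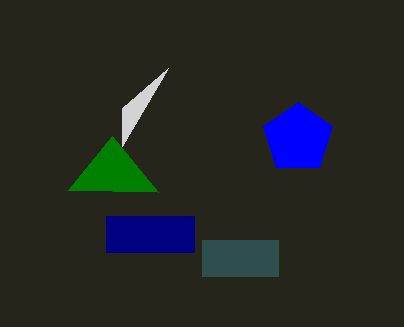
x0_1 = 106
y0_1 = 216
x1_1 = 194
y1_1 = 252
x2_2 = 122
y2_2 = 108
cx_3 = 298
r_3 = 36
x0_4 = 202
y0_4 = 240
x1_4 = 278
y1_4 = 276
x0_5 = 158
y0_5 = 192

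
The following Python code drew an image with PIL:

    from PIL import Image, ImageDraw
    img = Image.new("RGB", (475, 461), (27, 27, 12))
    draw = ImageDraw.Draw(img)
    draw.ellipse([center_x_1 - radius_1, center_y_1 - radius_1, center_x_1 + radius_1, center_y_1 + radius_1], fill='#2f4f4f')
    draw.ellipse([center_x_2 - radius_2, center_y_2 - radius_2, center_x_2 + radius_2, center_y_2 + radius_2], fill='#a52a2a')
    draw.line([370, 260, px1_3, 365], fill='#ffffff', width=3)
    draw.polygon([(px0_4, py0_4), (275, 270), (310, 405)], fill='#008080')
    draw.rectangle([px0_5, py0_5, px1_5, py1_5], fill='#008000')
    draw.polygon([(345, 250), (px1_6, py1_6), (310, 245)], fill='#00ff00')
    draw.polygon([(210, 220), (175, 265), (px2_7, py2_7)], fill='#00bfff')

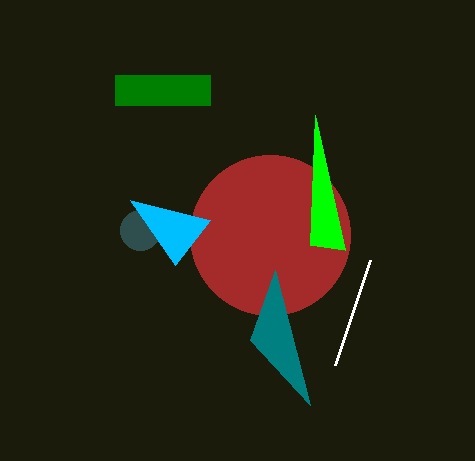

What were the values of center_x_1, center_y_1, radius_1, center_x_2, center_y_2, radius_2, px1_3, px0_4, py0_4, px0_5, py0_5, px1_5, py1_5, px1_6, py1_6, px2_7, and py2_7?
center_x_1 = 140, center_y_1 = 230, radius_1 = 20, center_x_2 = 270, center_y_2 = 235, radius_2 = 80, px1_3 = 335, px0_4 = 250, py0_4 = 340, px0_5 = 115, py0_5 = 75, px1_5 = 210, py1_5 = 105, px1_6 = 315, py1_6 = 115, px2_7 = 130, py2_7 = 200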